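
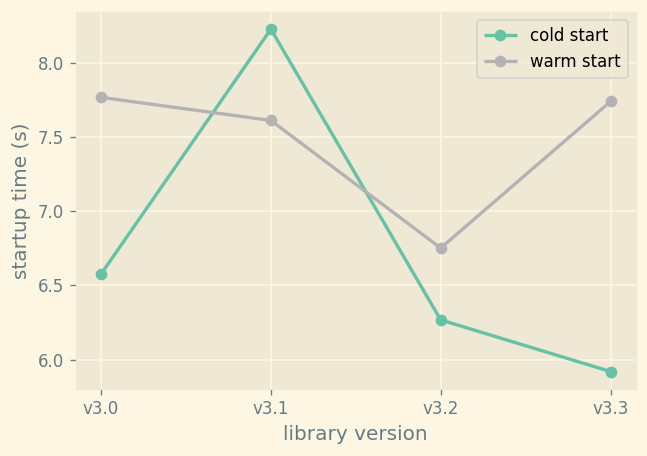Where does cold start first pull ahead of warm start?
v3.1

v3.0: cold start ≈ 6.6 vs warm start ≈ 7.8 (not yet); v3.1: cold start ≈ 8.2 vs warm start ≈ 7.6 (first crossover).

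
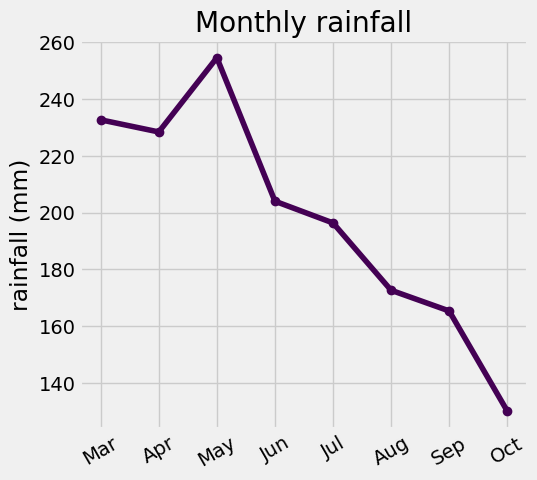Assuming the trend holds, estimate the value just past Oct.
Last three: 180, 160, 140 → slope ≈ -20/step → next ≈ 120.

≈ 120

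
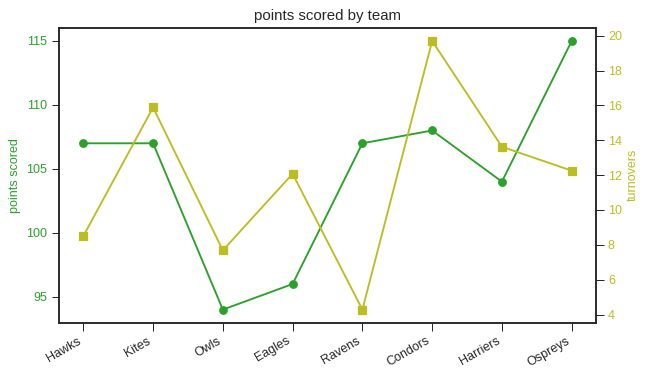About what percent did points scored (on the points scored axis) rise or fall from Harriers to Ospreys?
≈ +11.5%

Harriers ≈ 104, Ospreys ≈ 116; (116 − 104) / 104 ≈ +11.5%.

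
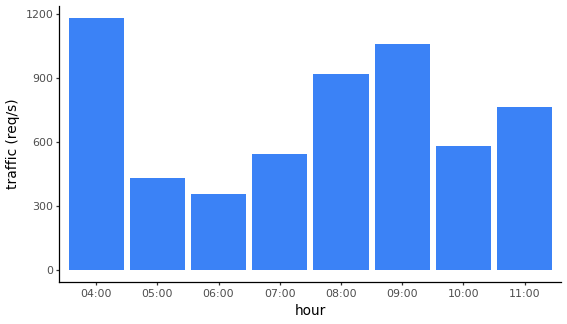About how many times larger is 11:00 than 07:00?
≈ 1.6×

11:00 ≈ 800, 07:00 ≈ 500; 800/500 ≈ 1.6.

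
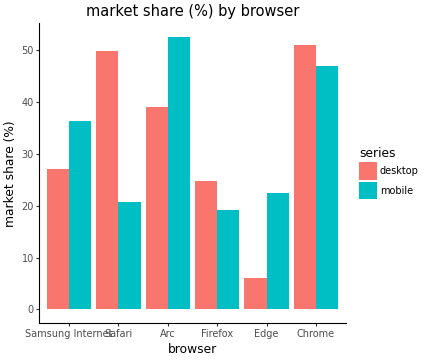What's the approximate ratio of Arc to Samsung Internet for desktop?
≈ 1.6×

Arc ≈ 40, Samsung Internet ≈ 25; 40/25 ≈ 1.6.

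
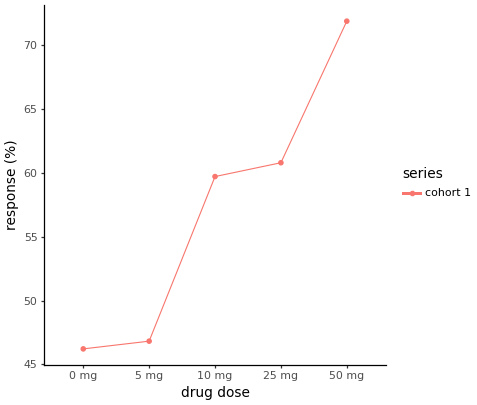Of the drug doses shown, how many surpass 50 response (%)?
Above 50: 10 mg, 25 mg, 50 mg.

3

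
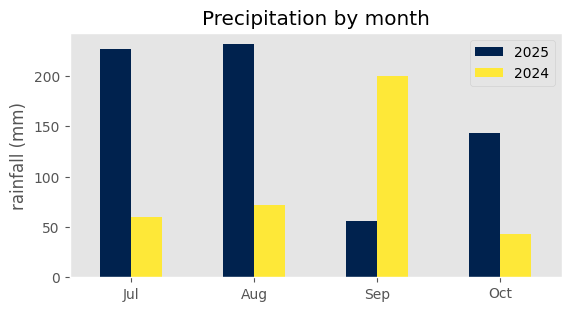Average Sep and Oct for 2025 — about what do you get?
≈ 100

(60 + 140) / 2 ≈ 100.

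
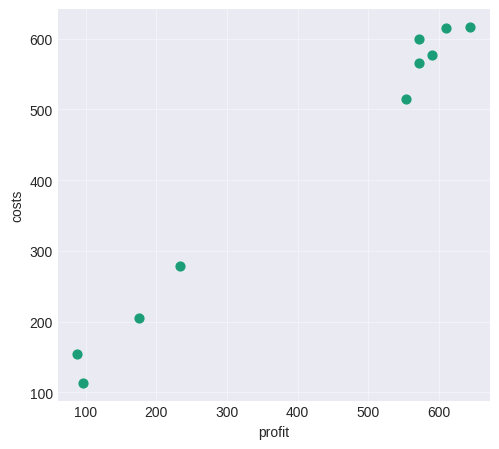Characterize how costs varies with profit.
positive, strong

Points are positively correlated; strong (|r| ≈ 1.0).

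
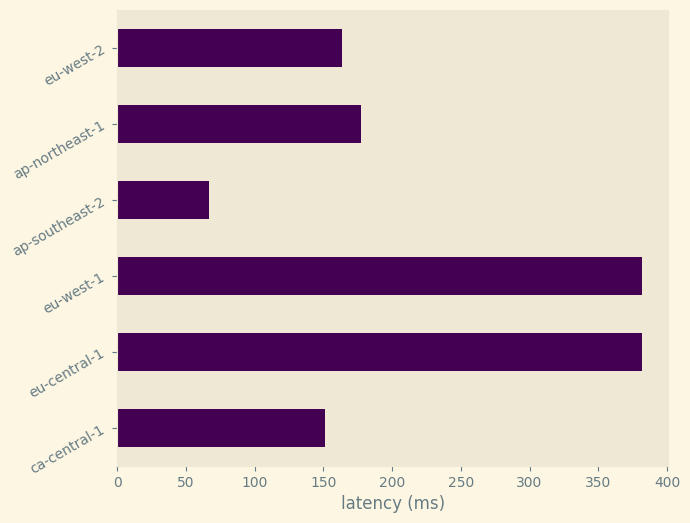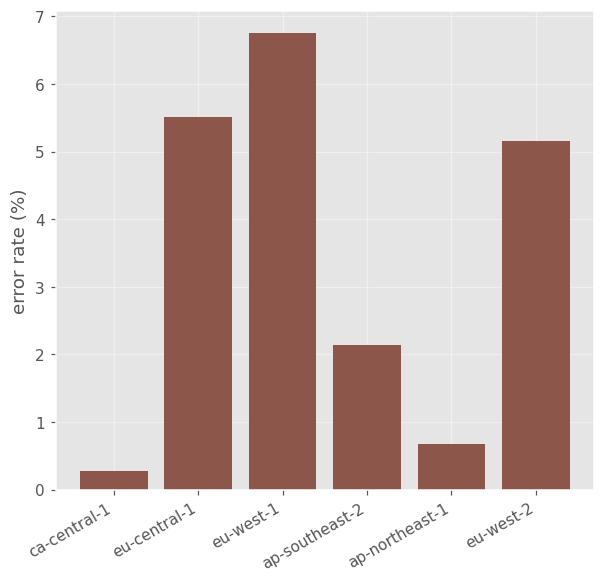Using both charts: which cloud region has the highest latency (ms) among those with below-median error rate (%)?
Chart 2 median error rate (%) ≈ 4; below-median cloud regions: ca-central-1, ap-southeast-2, ap-northeast-1. Among those, ap-northeast-1 has the highest latency (ms) (≈ 200).

ap-northeast-1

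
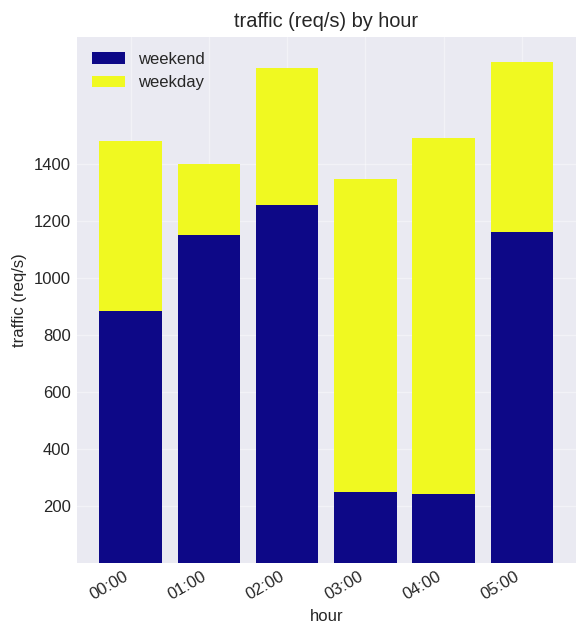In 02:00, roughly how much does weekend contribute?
≈ 1200

weekend top ≈ 1200, bottom ≈ 0; segment ≈ 1200.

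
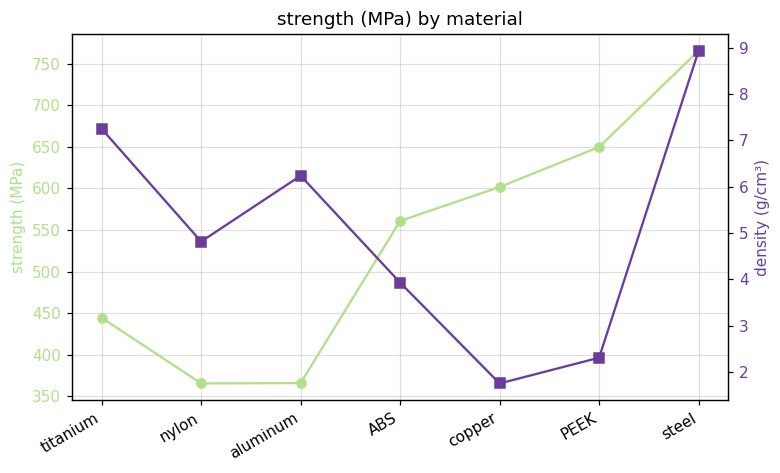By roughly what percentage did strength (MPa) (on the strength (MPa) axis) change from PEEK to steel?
PEEK ≈ 650, steel ≈ 750; (750 − 650) / 650 ≈ +15.4%.

≈ +15.4%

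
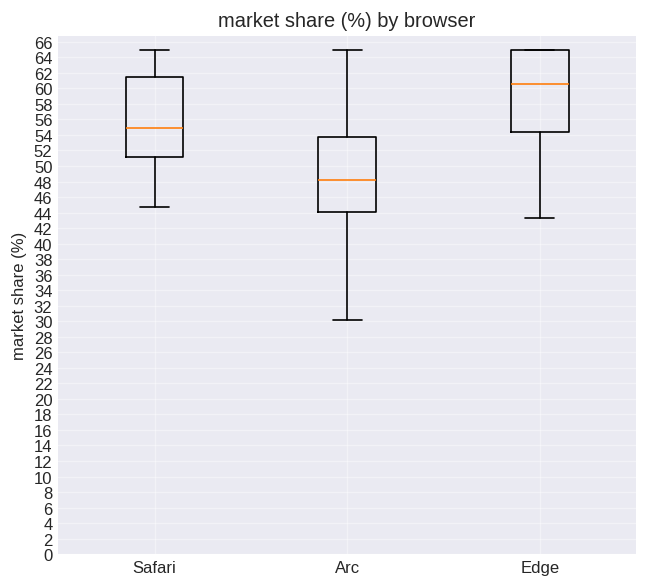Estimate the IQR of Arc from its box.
≈ 10

Q3 ≈ 54, Q1 ≈ 44; IQR ≈ 10.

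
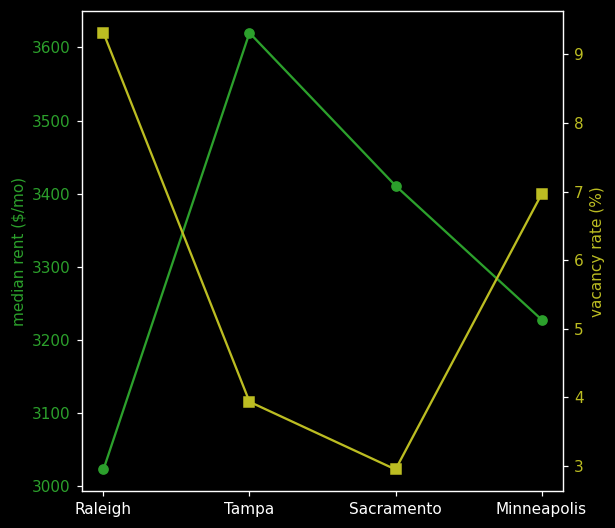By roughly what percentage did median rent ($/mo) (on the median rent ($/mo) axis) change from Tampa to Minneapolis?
≈ -9.7%

Tampa ≈ 3600, Minneapolis ≈ 3250; (3250 − 3600) / 3600 ≈ -9.7%.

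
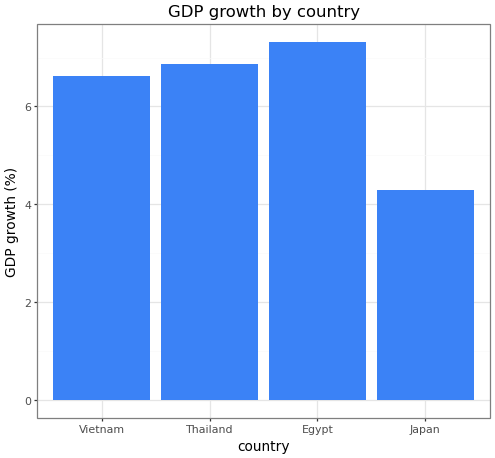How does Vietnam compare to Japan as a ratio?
≈ 1.75×

Vietnam ≈ 7, Japan ≈ 4; 7/4 ≈ 1.75.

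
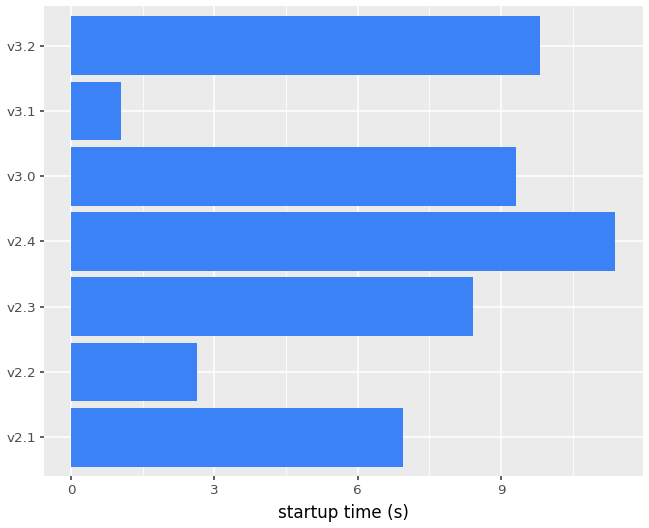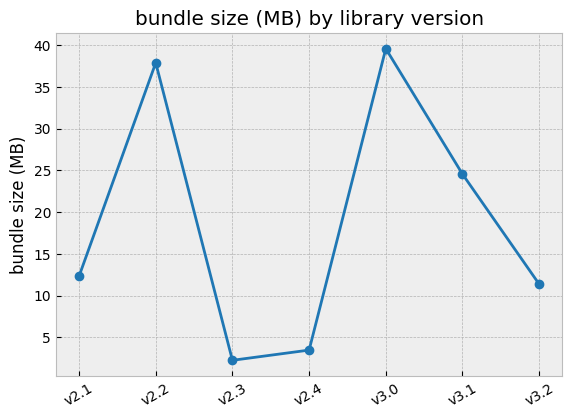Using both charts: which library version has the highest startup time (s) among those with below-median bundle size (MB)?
v2.4

Chart 2 median bundle size (MB) ≈ 10; below-median library versions: v2.3, v2.4, v3.2. Among those, v2.4 has the highest startup time (s) (≈ 12).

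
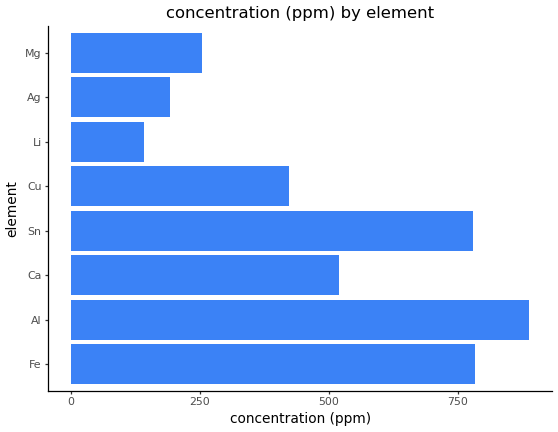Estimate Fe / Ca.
Fe ≈ 800, Ca ≈ 500; 800/500 ≈ 1.6.

≈ 1.6×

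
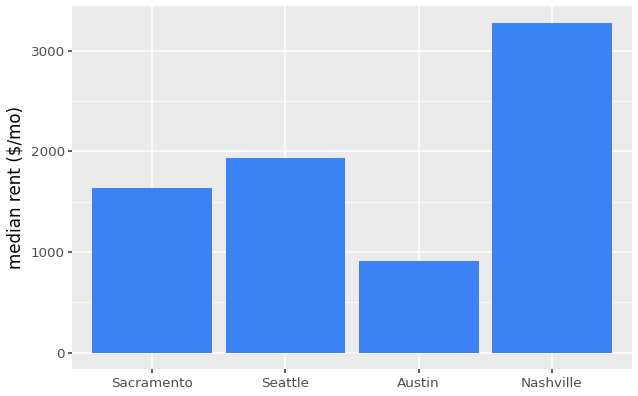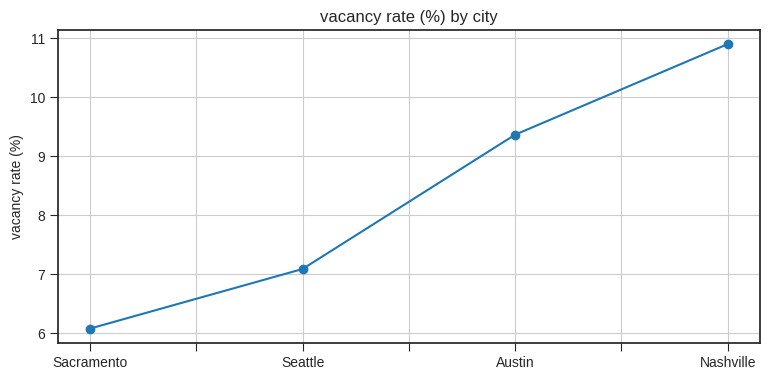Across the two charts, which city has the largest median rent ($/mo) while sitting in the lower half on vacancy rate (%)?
Chart 2 median vacancy rate (%) ≈ 8; below-median cities: Sacramento, Seattle. Among those, Seattle has the highest median rent ($/mo) (≈ 2000).

Seattle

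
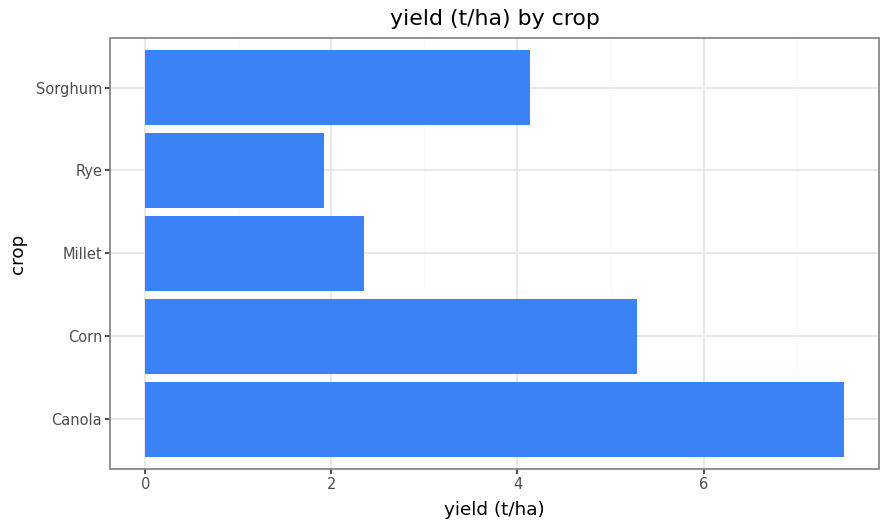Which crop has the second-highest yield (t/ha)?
Top 3: Canola ≈ 8, Corn ≈ 5, Sorghum ≈ 4.

Corn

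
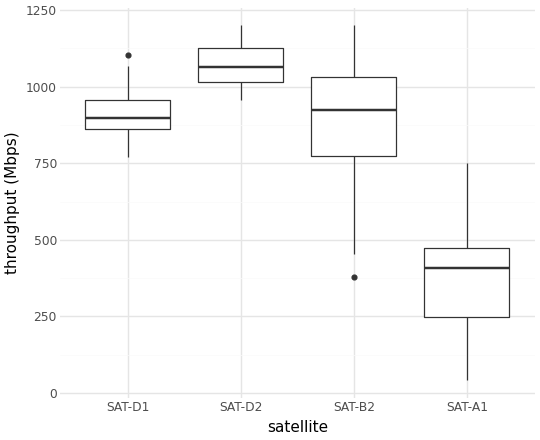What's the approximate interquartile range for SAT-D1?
Q3 ≈ 1000, Q1 ≈ 900; IQR ≈ 100.

≈ 100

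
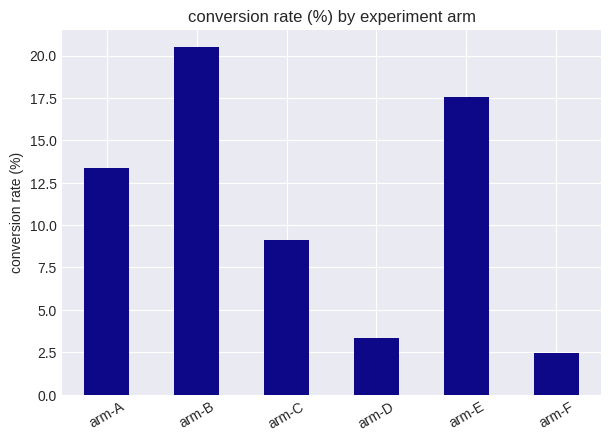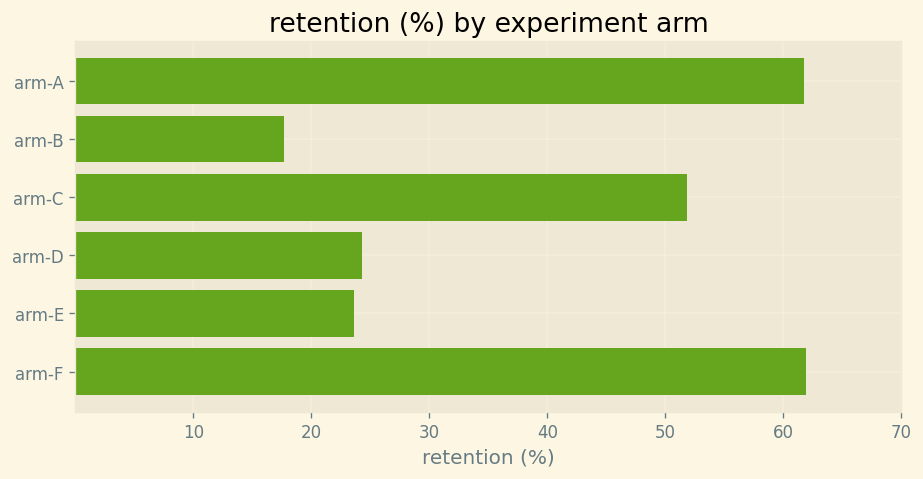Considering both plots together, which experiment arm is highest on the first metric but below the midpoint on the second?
Chart 2 median retention (%) ≈ 40; below-median experiment arms: arm-B, arm-D, arm-E. Among those, arm-B has the highest conversion rate (%) (≈ 20).

arm-B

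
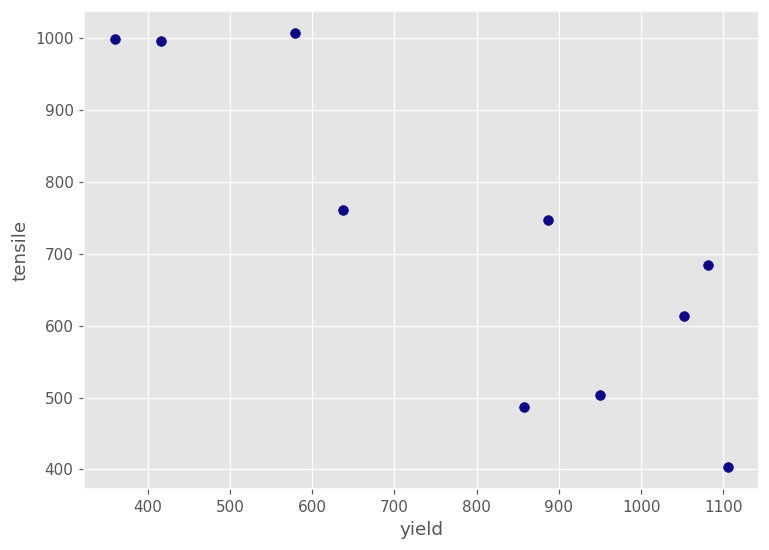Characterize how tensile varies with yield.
negative, strong

Points are negatively correlated; strong (|r| ≈ 0.9).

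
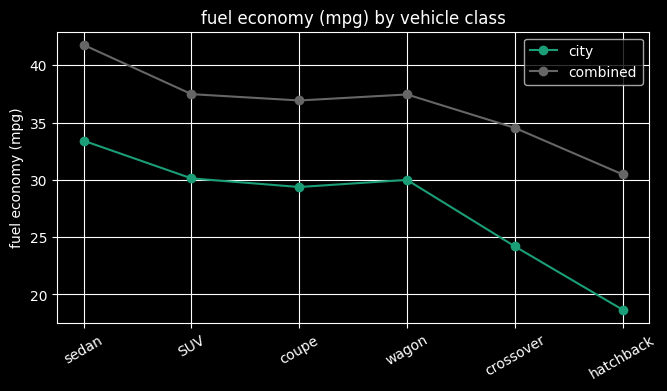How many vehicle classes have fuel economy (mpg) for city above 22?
5

Above 22: sedan, SUV, coupe, wagon, crossover.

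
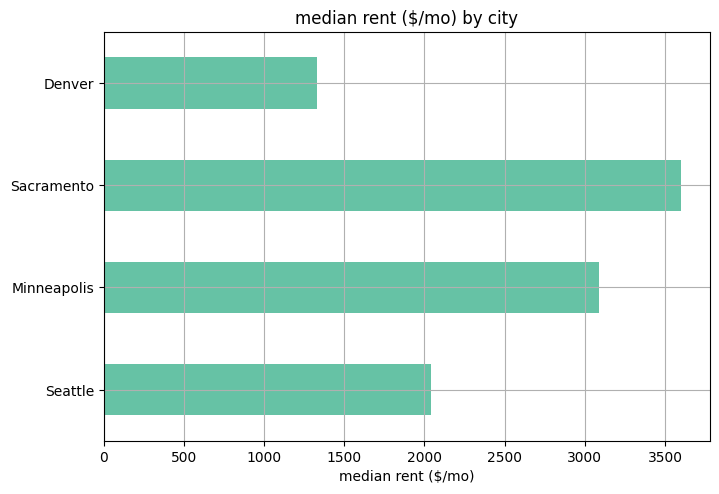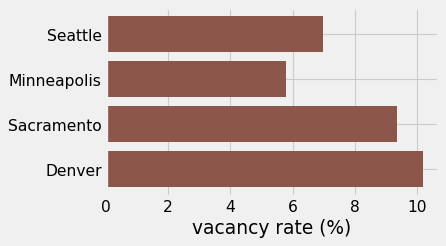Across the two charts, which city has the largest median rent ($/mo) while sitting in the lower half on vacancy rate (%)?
Minneapolis

Chart 2 median vacancy rate (%) ≈ 8; below-median cities: Seattle, Minneapolis. Among those, Minneapolis has the highest median rent ($/mo) (≈ 3000).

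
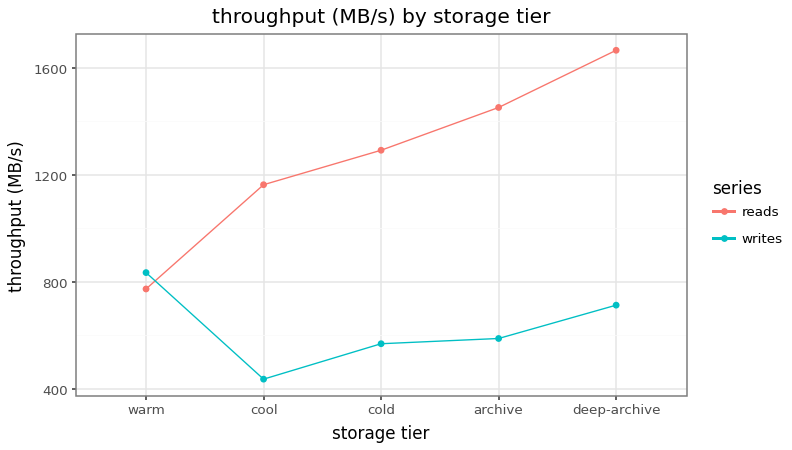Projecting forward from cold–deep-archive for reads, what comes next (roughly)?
≈ 1800

Last three: 1200, 1400, 1600 → slope ≈ 200/step → next ≈ 1800.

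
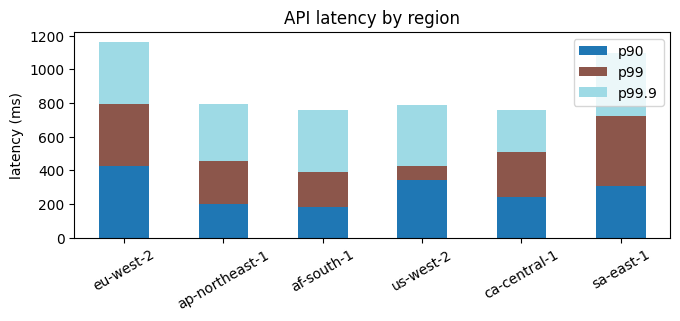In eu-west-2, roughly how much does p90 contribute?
p90 top ≈ 400, bottom ≈ 0; segment ≈ 400.

≈ 400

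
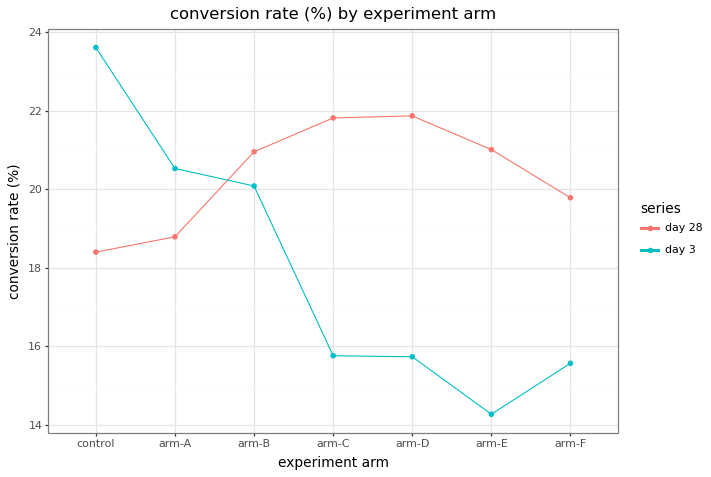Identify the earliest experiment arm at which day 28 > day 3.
arm-A: day 28 ≈ 19 vs day 3 ≈ 21 (not yet); arm-B: day 28 ≈ 21 vs day 3 ≈ 20 (first crossover).

arm-B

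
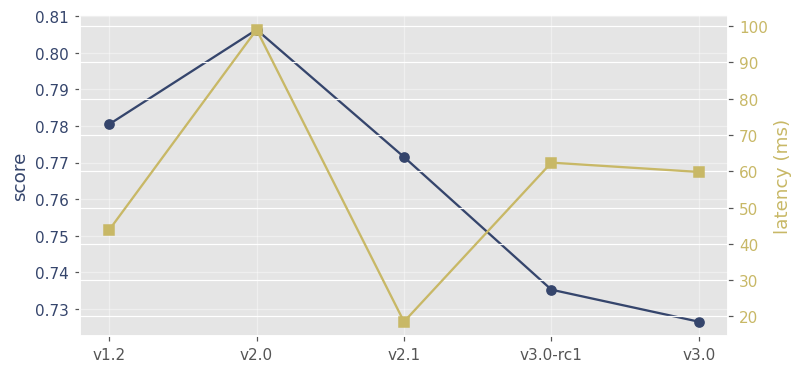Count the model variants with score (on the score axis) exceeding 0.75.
Above 0.75: v1.2, v2.0, v2.1.

3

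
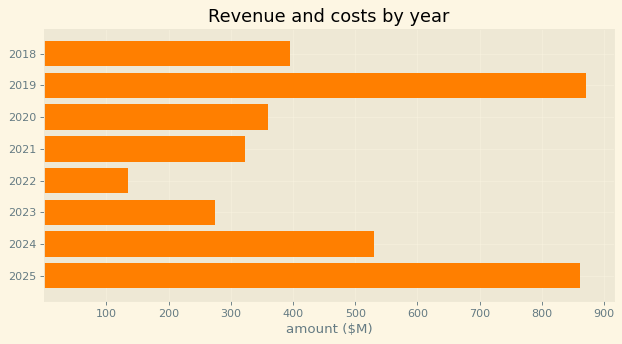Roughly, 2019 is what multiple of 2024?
≈ 1.8×

2019 ≈ 900, 2024 ≈ 500; 900/500 ≈ 1.8.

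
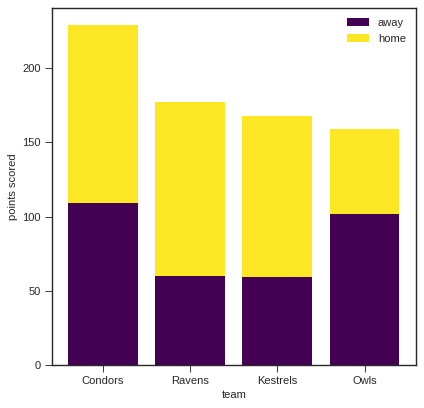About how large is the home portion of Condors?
home top ≈ 220, bottom ≈ 100; segment ≈ 120.

≈ 120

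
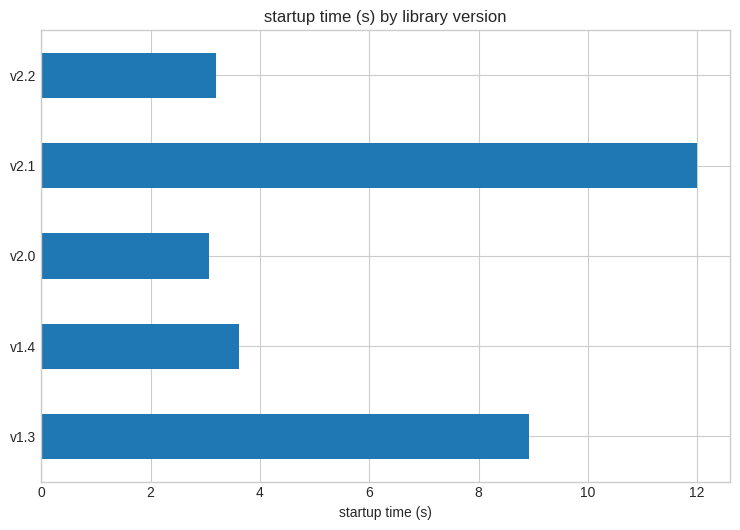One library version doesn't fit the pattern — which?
v2.1 ≈ 12; the rest sit between ≈ 3 and ≈ 9.

v2.1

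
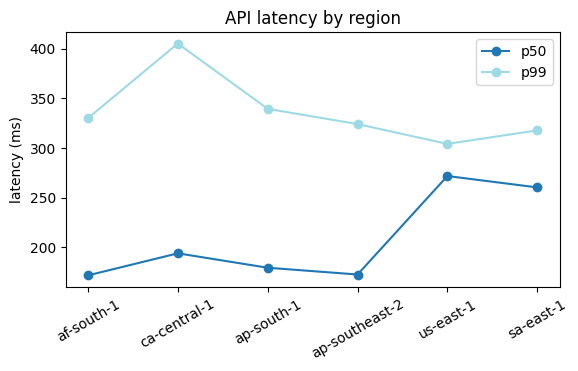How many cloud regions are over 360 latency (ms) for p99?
1

Above 360: ca-central-1.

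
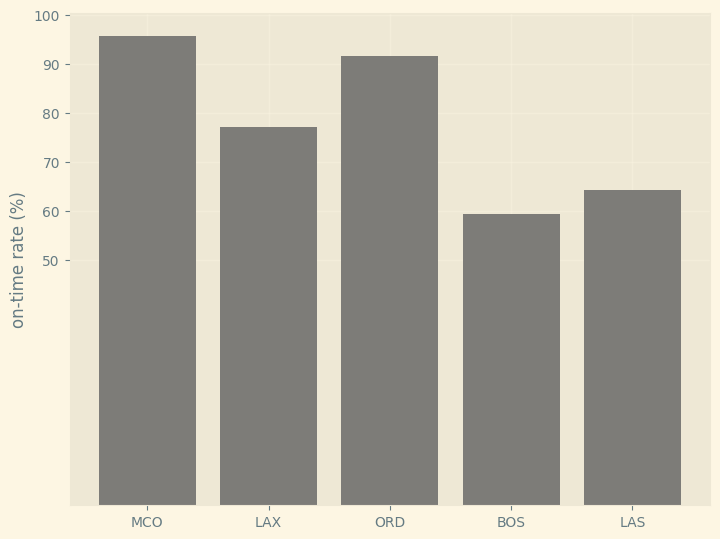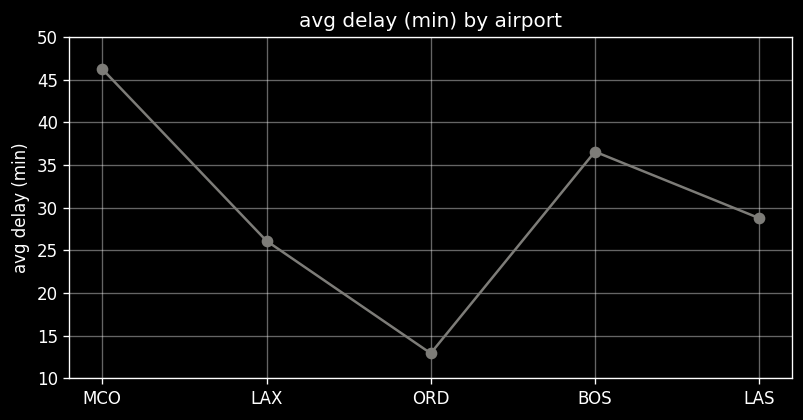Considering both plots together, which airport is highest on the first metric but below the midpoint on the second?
Chart 2 median avg delay (min) ≈ 30; below-median airports: LAX, ORD. Among those, ORD has the highest on-time rate (%) (≈ 90).

ORD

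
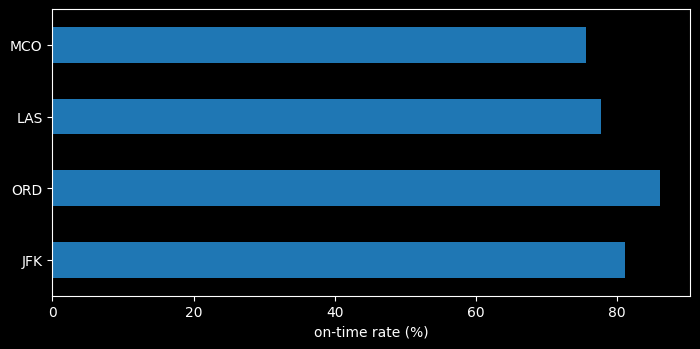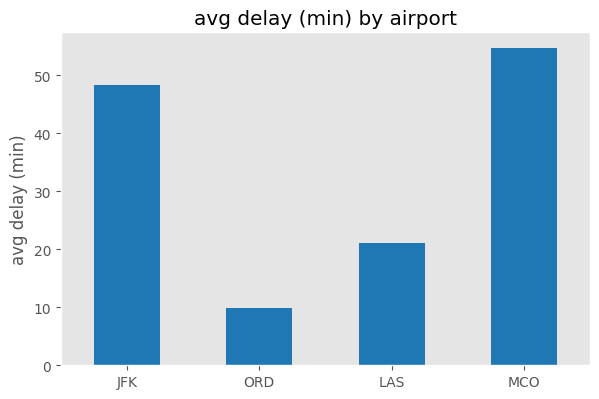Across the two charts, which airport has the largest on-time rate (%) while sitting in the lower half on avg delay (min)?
ORD

Chart 2 median avg delay (min) ≈ 30; below-median airports: ORD, LAS. Among those, ORD has the highest on-time rate (%) (≈ 90).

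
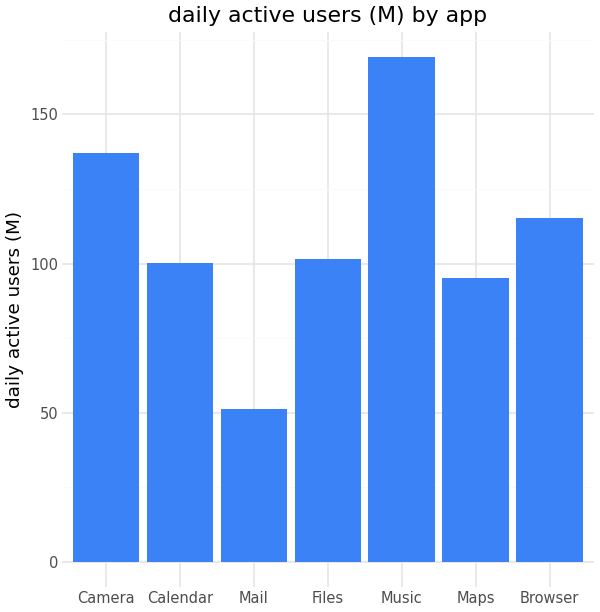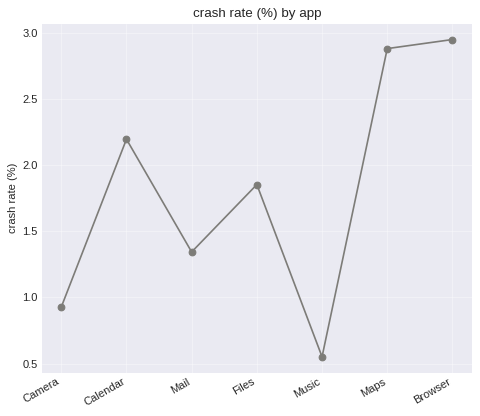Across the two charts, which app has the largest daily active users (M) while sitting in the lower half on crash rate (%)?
Chart 2 median crash rate (%) ≈ 2; below-median apps: Camera, Mail, Music. Among those, Music has the highest daily active users (M) (≈ 160).

Music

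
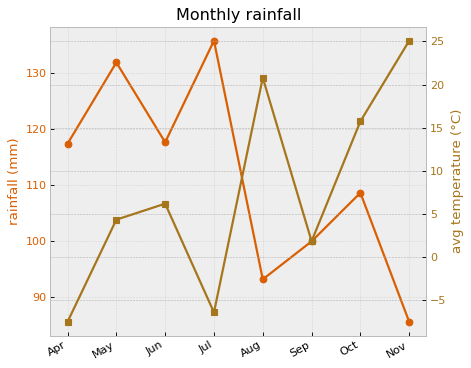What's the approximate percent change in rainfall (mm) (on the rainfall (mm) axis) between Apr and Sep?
Apr ≈ 115, Sep ≈ 100; (100 − 115) / 115 ≈ -13%.

≈ -13%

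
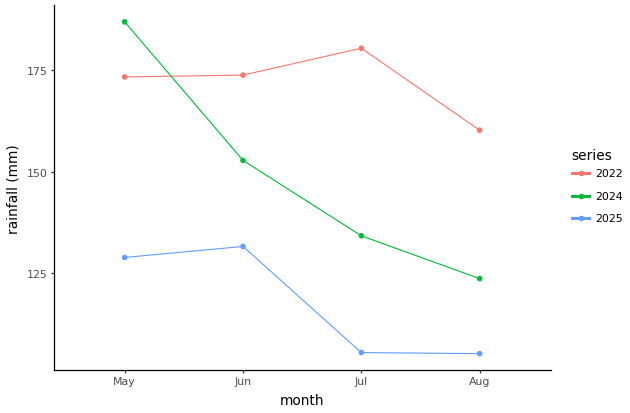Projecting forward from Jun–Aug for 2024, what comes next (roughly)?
≈ 105

Last three: 150, 130, 120 → slope ≈ -15/step → next ≈ 105.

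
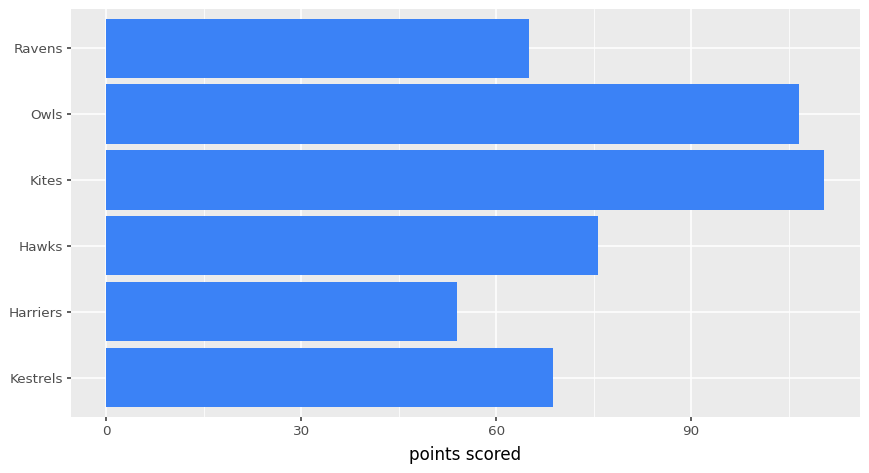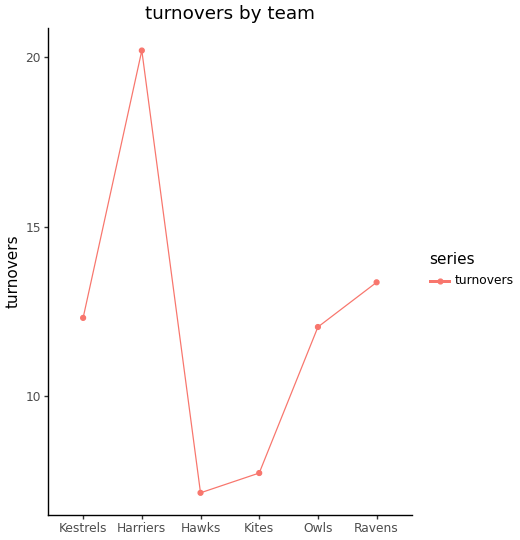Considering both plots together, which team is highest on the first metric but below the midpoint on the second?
Chart 2 median turnovers ≈ 12; below-median teams: Hawks, Kites, Owls. Among those, Kites has the highest points scored (≈ 120).

Kites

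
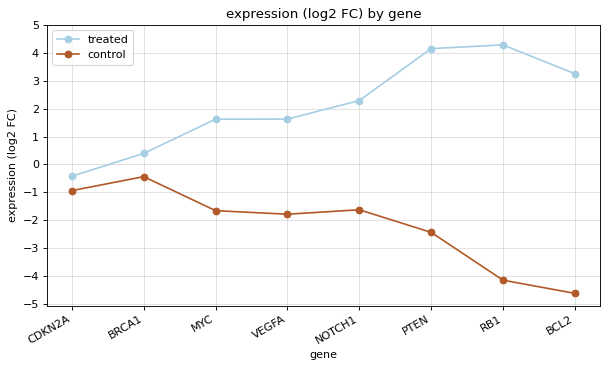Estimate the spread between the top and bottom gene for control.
Max BRCA1 ≈ 0, min BCL2 ≈ -5; range ≈ 5.

≈ 5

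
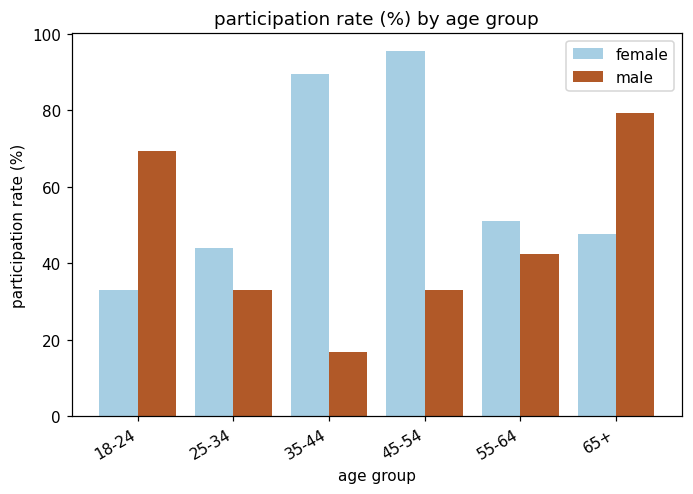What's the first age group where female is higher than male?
18-24: female ≈ 30 vs male ≈ 70 (not yet); 25-34: female ≈ 40 vs male ≈ 30 (first crossover).

25-34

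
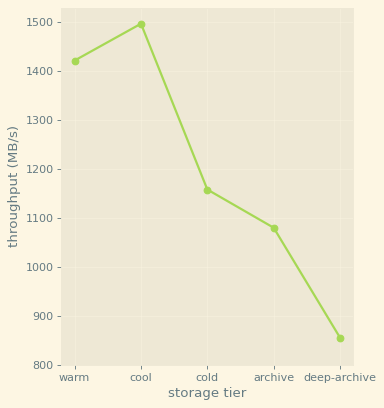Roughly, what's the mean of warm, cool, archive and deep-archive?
(1400 + 1500 + 1100 + 900) / 4 ≈ 1225.

≈ 1225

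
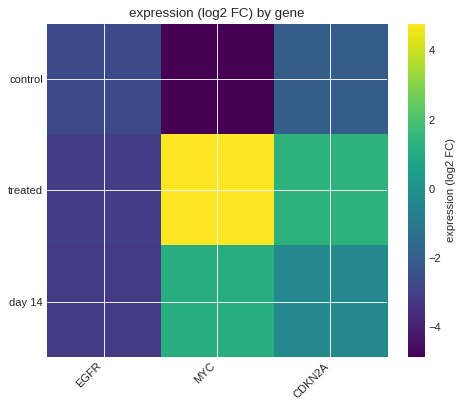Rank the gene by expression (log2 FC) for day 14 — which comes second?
Top 3 for day 14: MYC ≈ 1, CDKN2A ≈ 0, EGFR ≈ -3.

CDKN2A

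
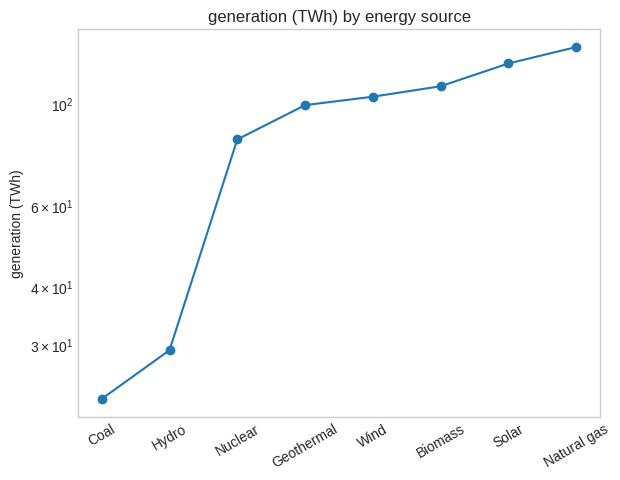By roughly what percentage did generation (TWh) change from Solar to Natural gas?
≈ +8.3%

Solar ≈ 120, Natural gas ≈ 130; (130 − 120) / 120 ≈ +8.3%.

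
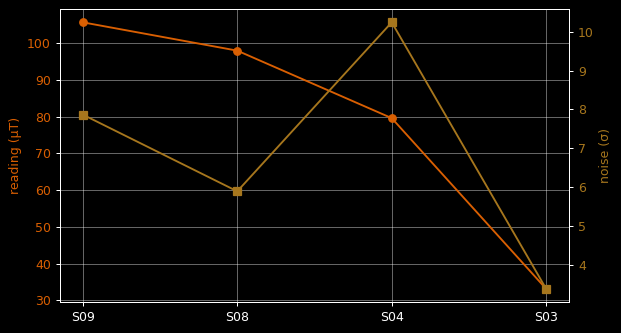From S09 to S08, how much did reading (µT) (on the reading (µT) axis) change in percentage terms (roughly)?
S09 ≈ 110, S08 ≈ 100; (100 − 110) / 110 ≈ -9.1%.

≈ -9.1%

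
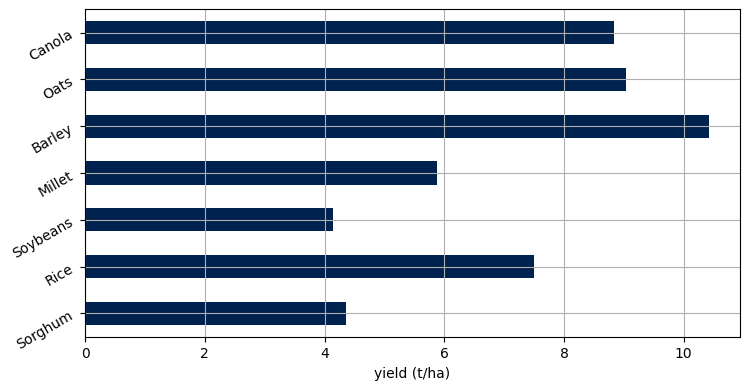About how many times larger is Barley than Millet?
≈ 1.67×

Barley ≈ 10, Millet ≈ 6; 10/6 ≈ 1.67.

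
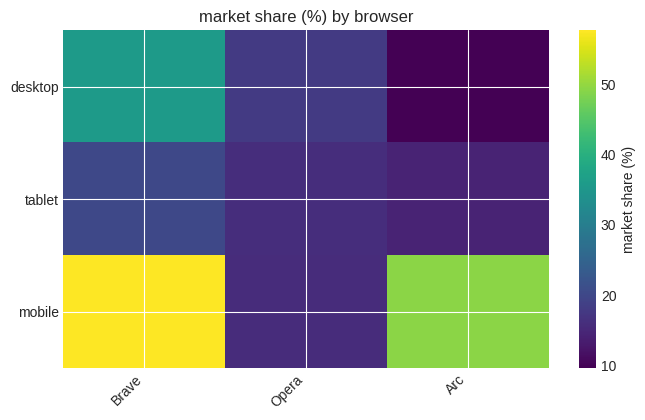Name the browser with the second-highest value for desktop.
Opera

Top 3 for desktop: Brave ≈ 35, Opera ≈ 20, Arc ≈ 10.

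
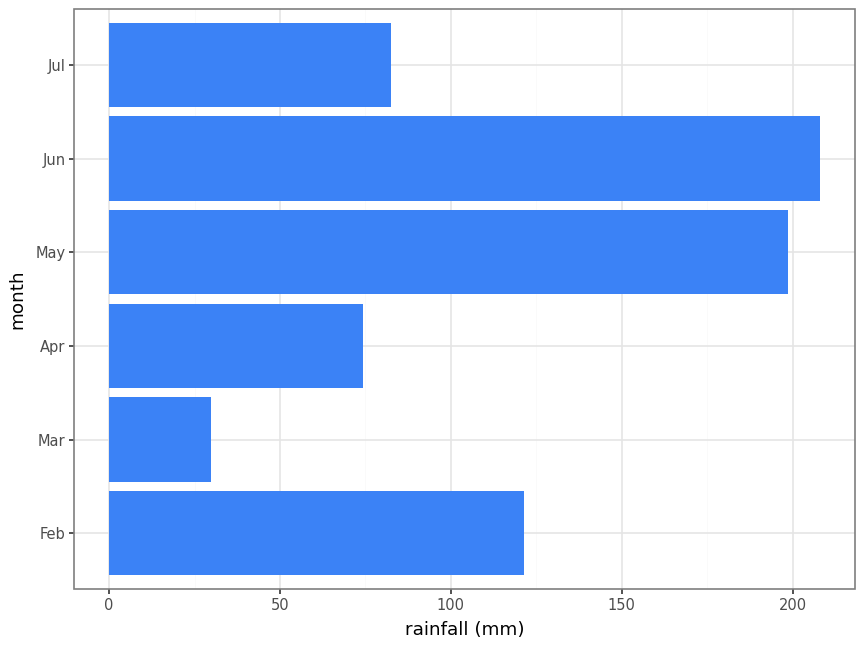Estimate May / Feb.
May ≈ 200, Feb ≈ 120; 200/120 ≈ 1.67.

≈ 1.67×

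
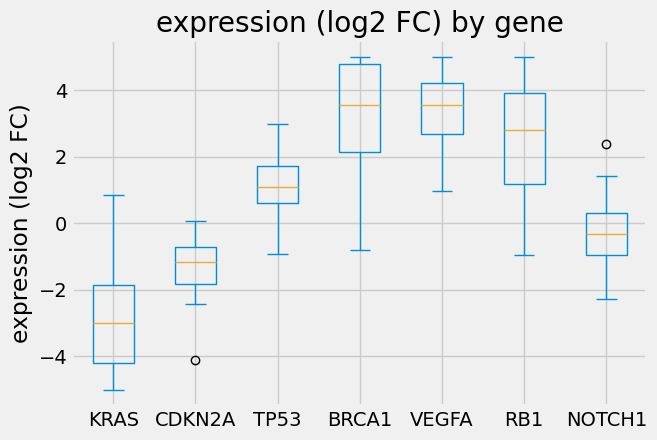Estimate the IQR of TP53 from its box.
Q3 ≈ 2, Q1 ≈ 1; IQR ≈ 1.

≈ 1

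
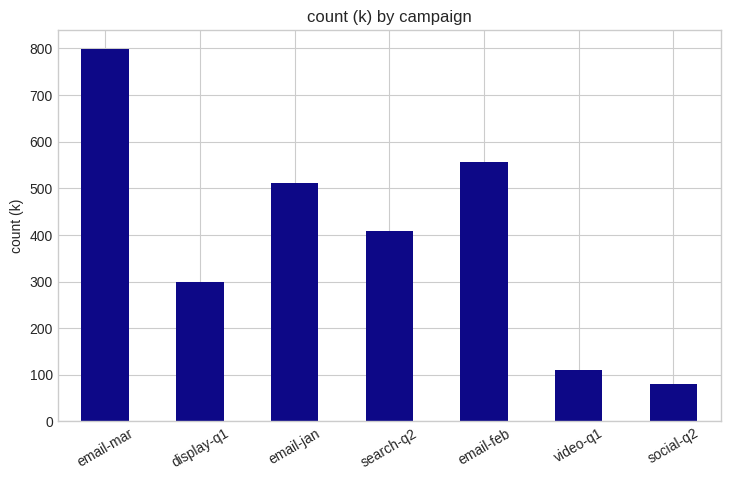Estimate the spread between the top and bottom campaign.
Max email-mar ≈ 800, min social-q2 ≈ 100; range ≈ 700.

≈ 700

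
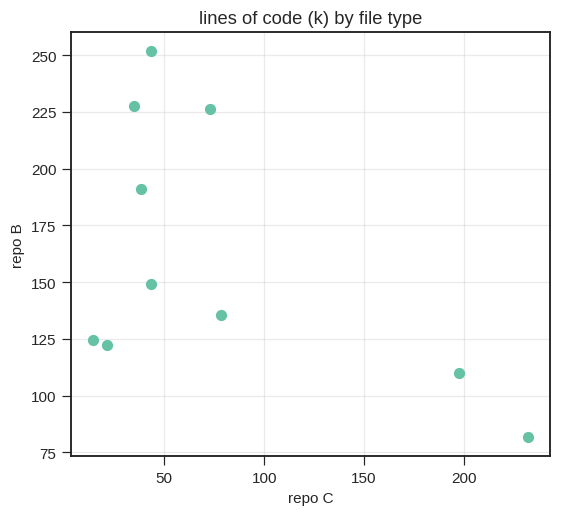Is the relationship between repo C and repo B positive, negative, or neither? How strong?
negative, moderate

Points are negatively correlated; moderate (|r| ≈ 0.5).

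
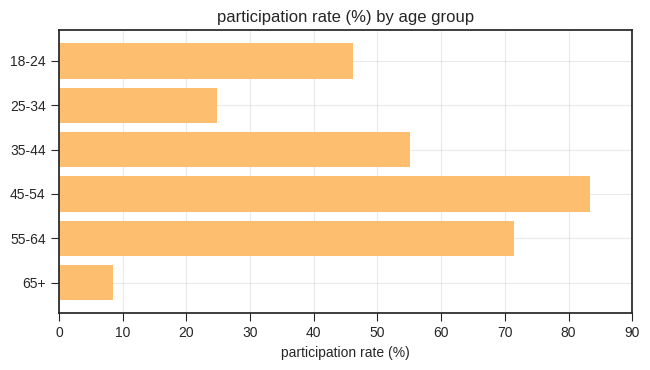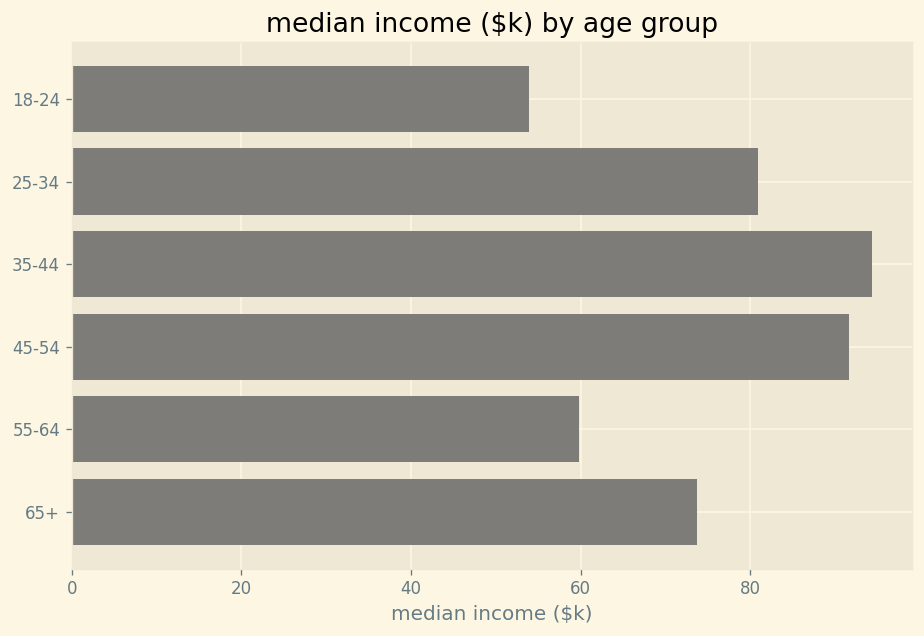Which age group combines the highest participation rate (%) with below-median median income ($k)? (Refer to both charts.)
55-64

Chart 2 median median income ($k) ≈ 80; below-median age groups: 18-24, 55-64, 65+. Among those, 55-64 has the highest participation rate (%) (≈ 70).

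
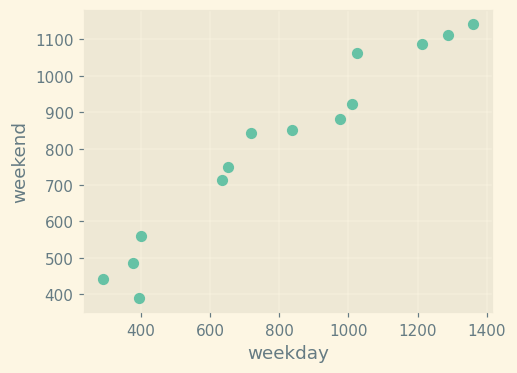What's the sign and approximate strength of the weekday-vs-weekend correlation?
positive, strong

Points are positively correlated; strong (|r| ≈ 1.0).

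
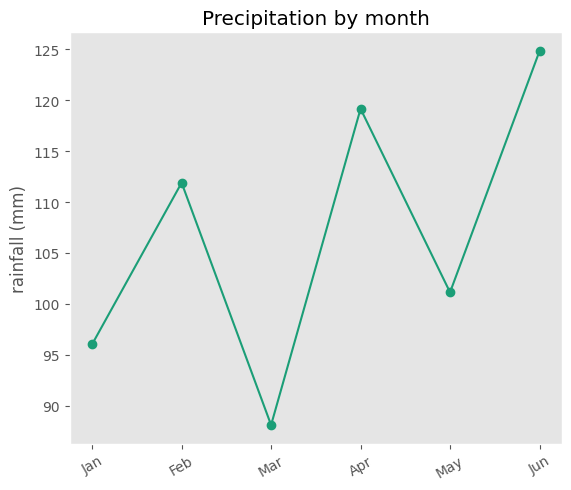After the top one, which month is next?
Apr

Top 3: Jun ≈ 125, Apr ≈ 120, Feb ≈ 110.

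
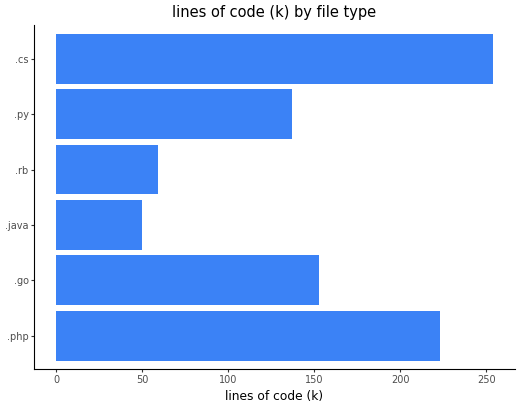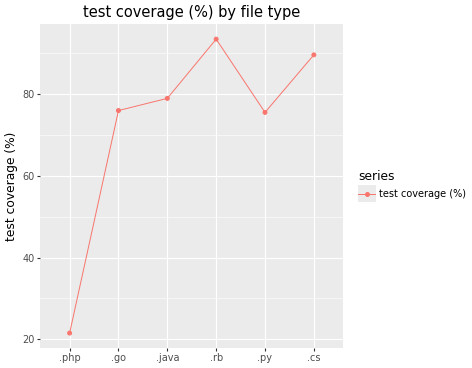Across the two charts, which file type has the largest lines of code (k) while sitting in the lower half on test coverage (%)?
Chart 2 median test coverage (%) ≈ 80; below-median file types: .php, .go, .py. Among those, .php has the highest lines of code (k) (≈ 225).

.php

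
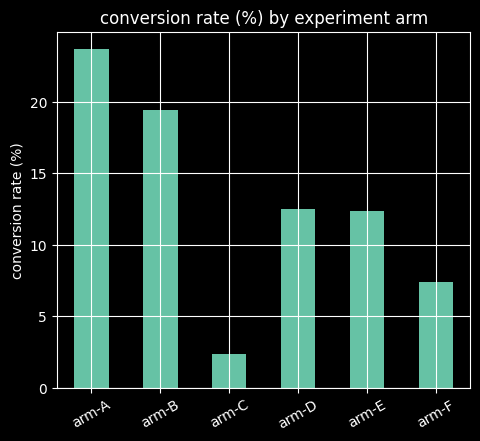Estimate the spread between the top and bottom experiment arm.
Max arm-A ≈ 24, min arm-C ≈ 2; range ≈ 22.

≈ 22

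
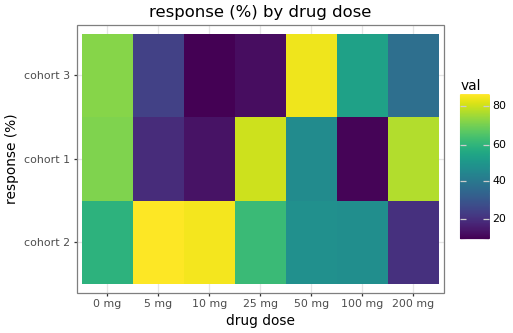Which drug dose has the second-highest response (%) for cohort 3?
0 mg

Top 3 for cohort 3: 50 mg ≈ 80, 0 mg ≈ 70, 100 mg ≈ 50.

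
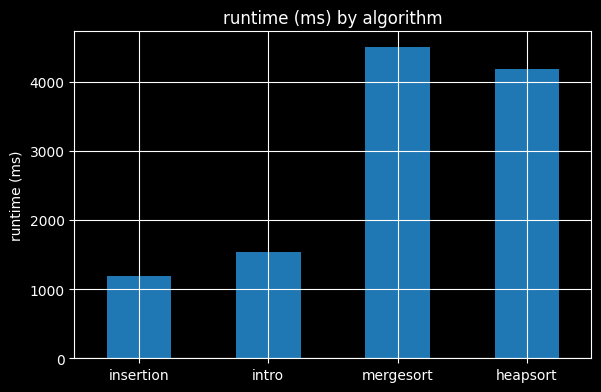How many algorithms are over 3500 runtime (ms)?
Above 3500: mergesort, heapsort.

2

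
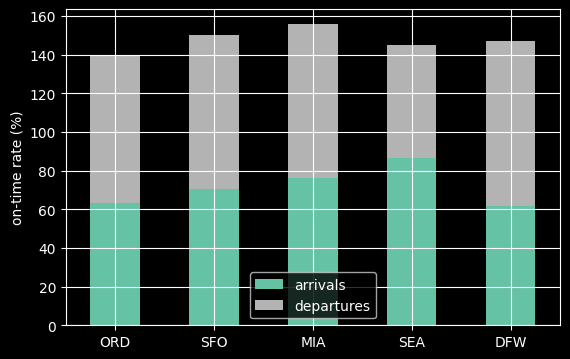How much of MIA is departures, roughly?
≈ 80

departures top ≈ 160, bottom ≈ 80; segment ≈ 80.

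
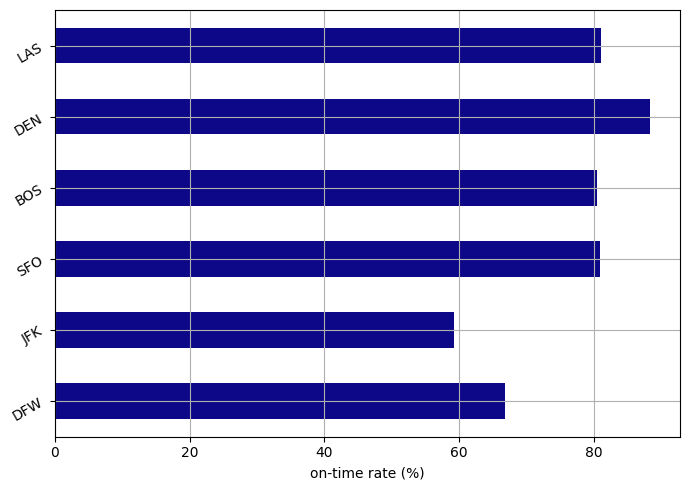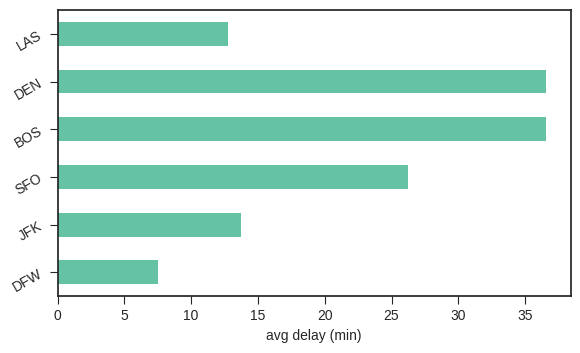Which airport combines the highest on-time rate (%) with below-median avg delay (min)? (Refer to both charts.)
LAS

Chart 2 median avg delay (min) ≈ 20; below-median airports: DFW, JFK, LAS. Among those, LAS has the highest on-time rate (%) (≈ 80).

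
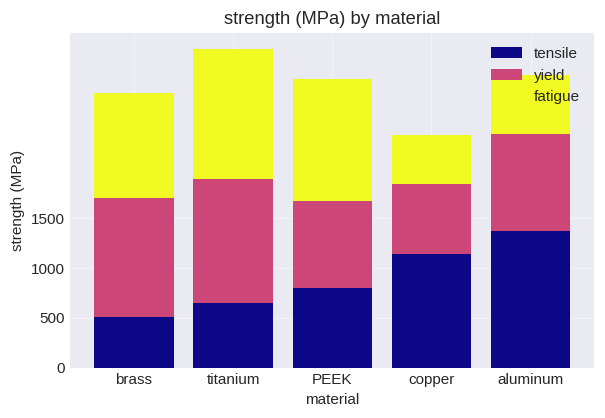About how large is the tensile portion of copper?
tensile top ≈ 1000, bottom ≈ 0; segment ≈ 1000.

≈ 1000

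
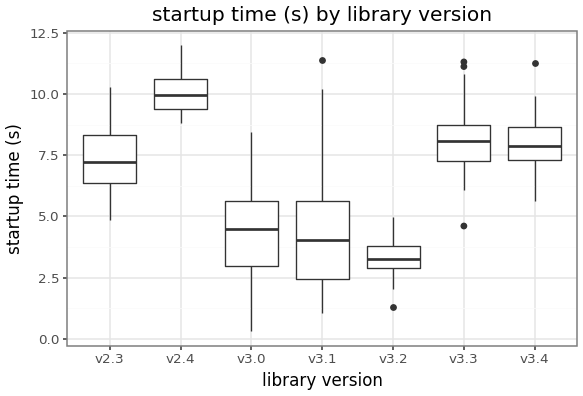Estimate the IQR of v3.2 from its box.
Q3 ≈ 4, Q1 ≈ 3; IQR ≈ 1.

≈ 1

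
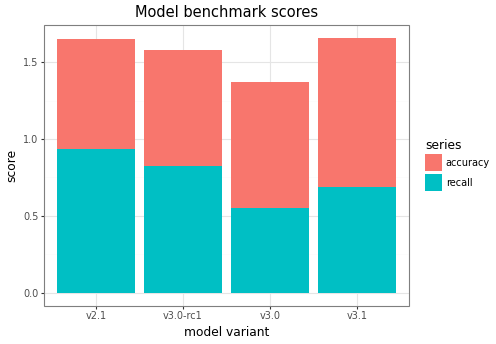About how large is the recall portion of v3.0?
recall top ≈ 0.6, bottom ≈ 0.0; segment ≈ 0.6.

≈ 0.6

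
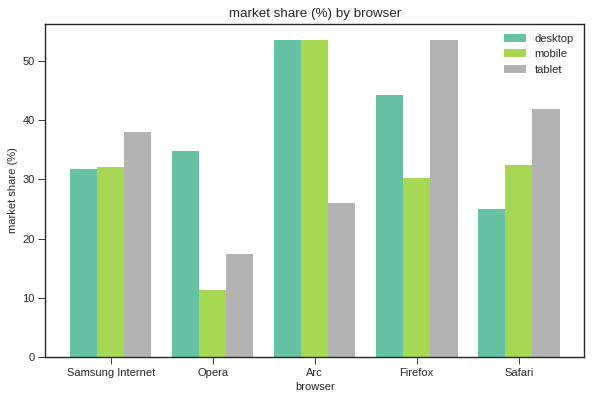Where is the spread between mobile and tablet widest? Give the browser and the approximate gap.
Arc, ≈ 30 %

Arc: mobile ≈ 55, tablet ≈ 25 → gap ≈ 30. Next-largest (Firefox) is only ≈ 25.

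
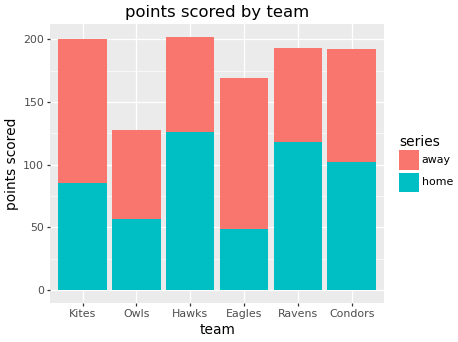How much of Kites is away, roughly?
away top ≈ 200, bottom ≈ 80; segment ≈ 120.

≈ 120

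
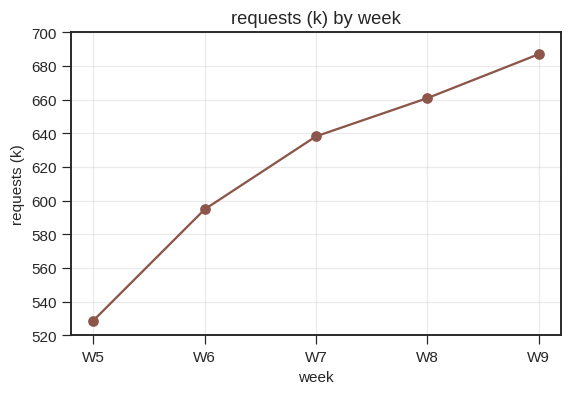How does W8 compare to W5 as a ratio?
≈ 1.27×

W8 ≈ 660, W5 ≈ 520; 660/520 ≈ 1.27.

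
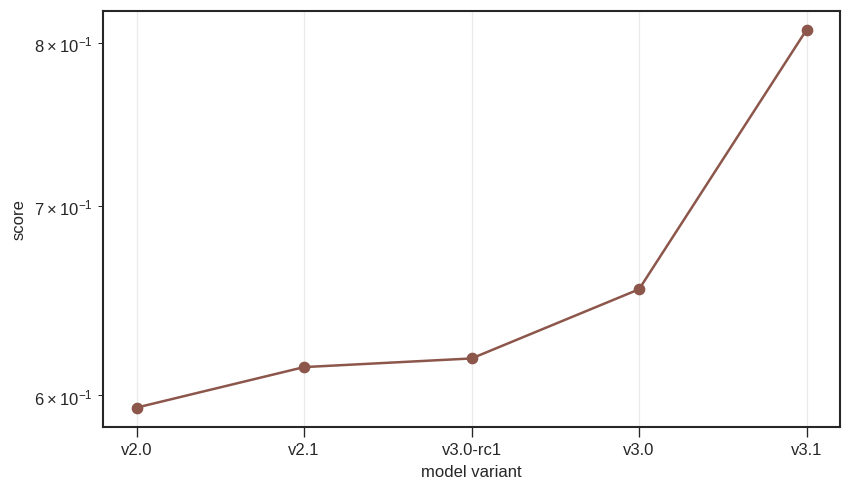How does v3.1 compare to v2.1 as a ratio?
v3.1 ≈ 0.80, v2.1 ≈ 0.62; 0.80/0.62 ≈ 1.29.

≈ 1.29×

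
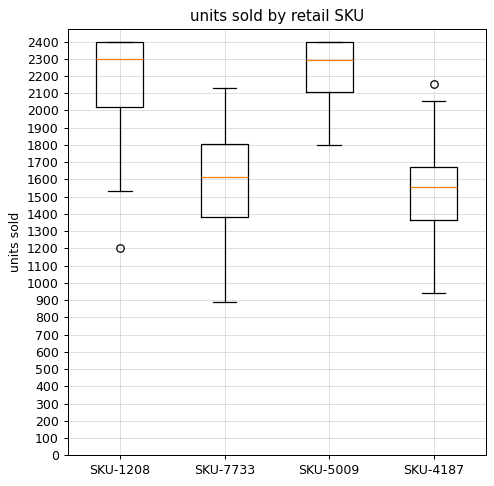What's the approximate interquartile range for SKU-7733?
Q3 ≈ 1800, Q1 ≈ 1400; IQR ≈ 400.

≈ 400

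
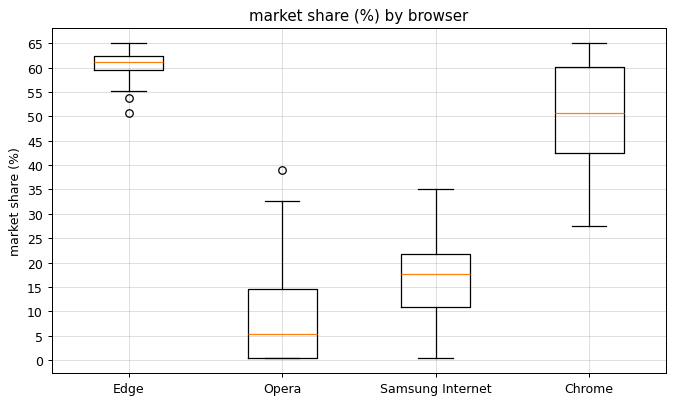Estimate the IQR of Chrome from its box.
≈ 20

Q3 ≈ 60, Q1 ≈ 40; IQR ≈ 20.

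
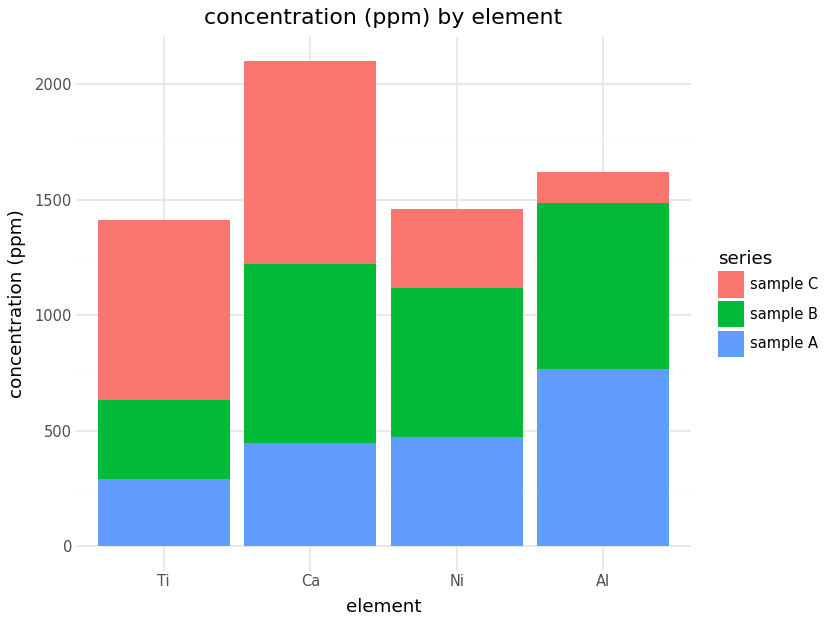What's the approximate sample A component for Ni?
≈ 400

sample A top ≈ 400, bottom ≈ 0; segment ≈ 400.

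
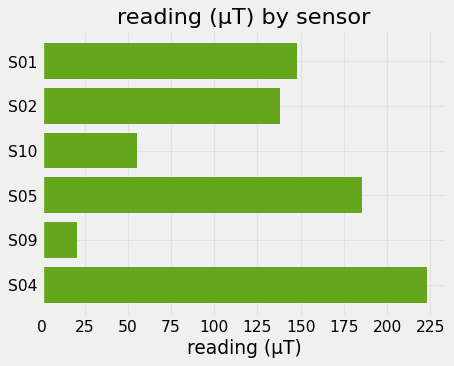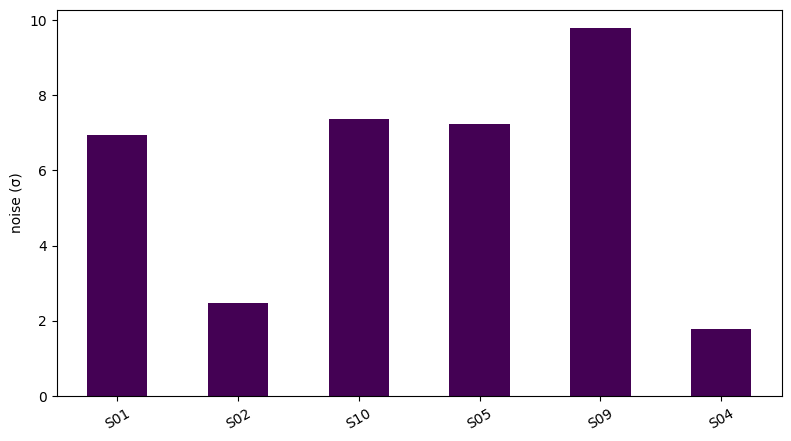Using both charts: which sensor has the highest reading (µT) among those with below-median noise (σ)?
Chart 2 median noise (σ) ≈ 7; below-median sensors: S01, S02, S04. Among those, S04 has the highest reading (µT) (≈ 225).

S04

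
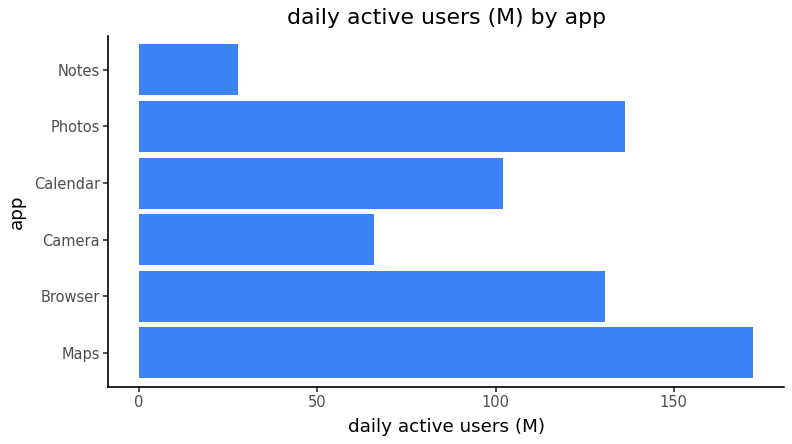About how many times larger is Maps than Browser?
≈ 1.29×

Maps ≈ 180, Browser ≈ 140; 180/140 ≈ 1.29.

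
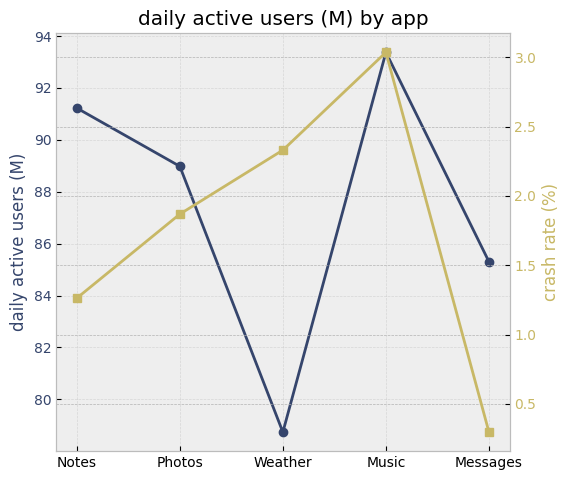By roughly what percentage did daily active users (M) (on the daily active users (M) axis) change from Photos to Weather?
Photos ≈ 88, Weather ≈ 78; (78 − 88) / 88 ≈ -11.4%.

≈ -11.4%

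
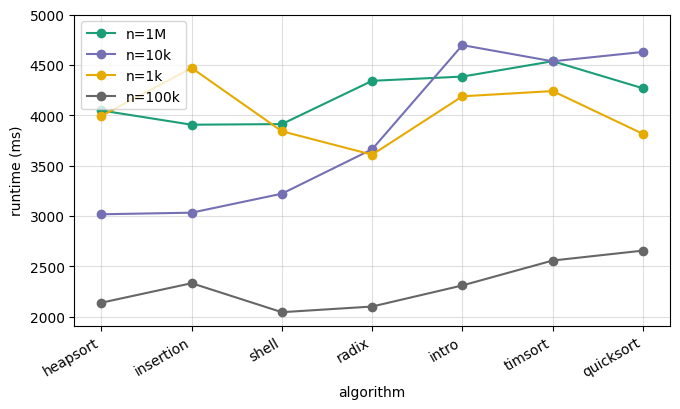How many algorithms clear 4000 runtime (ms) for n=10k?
Above 4000: intro, timsort, quicksort.

3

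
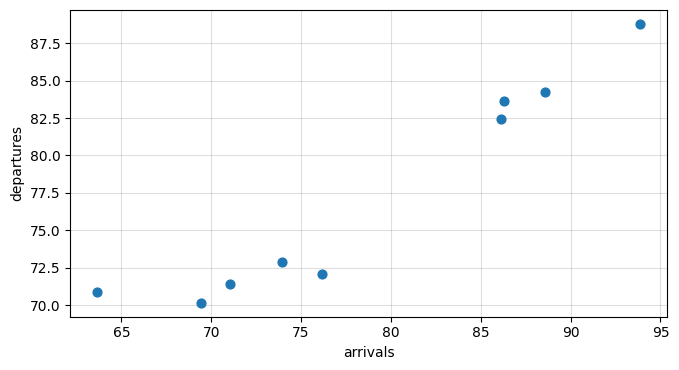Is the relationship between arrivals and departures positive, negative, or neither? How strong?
Points are positively correlated; strong (|r| ≈ 1.0).

positive, strong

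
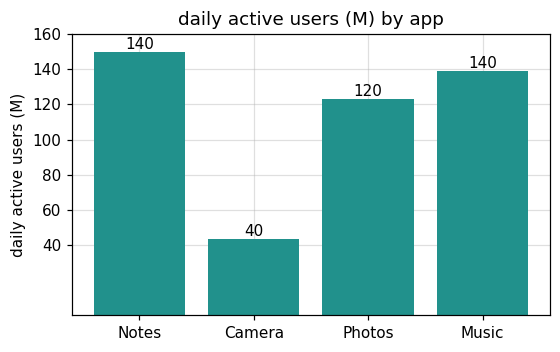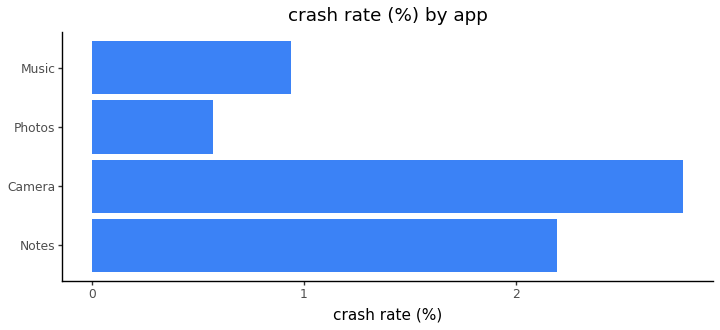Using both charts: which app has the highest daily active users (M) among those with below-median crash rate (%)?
Music

Chart 2 median crash rate (%) ≈ 1.5; below-median apps: Photos, Music. Among those, Music has the highest daily active users (M) (≈ 140).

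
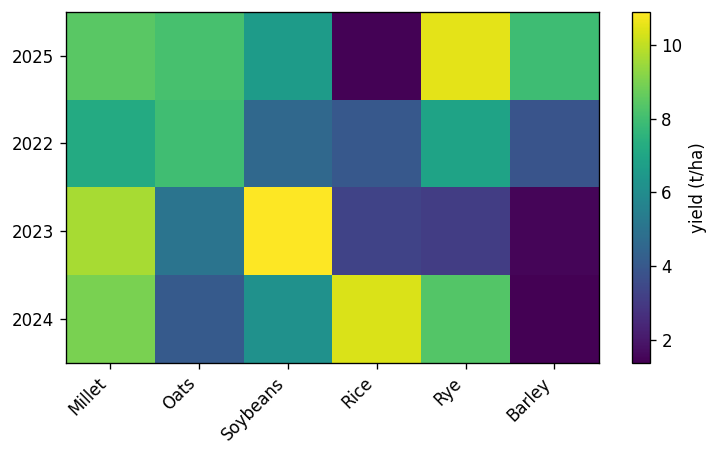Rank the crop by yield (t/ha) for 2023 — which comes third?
Top 4 for 2023: Soybeans ≈ 11, Millet ≈ 10, Oats ≈ 5, Rice ≈ 3.

Oats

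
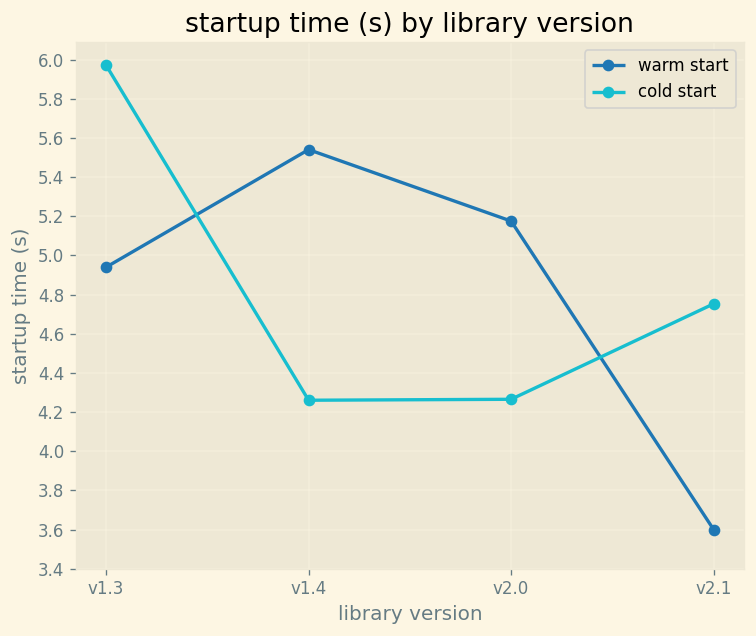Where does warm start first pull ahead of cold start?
v1.4

v1.3: warm start ≈ 5.0 vs cold start ≈ 6.0 (not yet); v1.4: warm start ≈ 5.6 vs cold start ≈ 4.2 (first crossover).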